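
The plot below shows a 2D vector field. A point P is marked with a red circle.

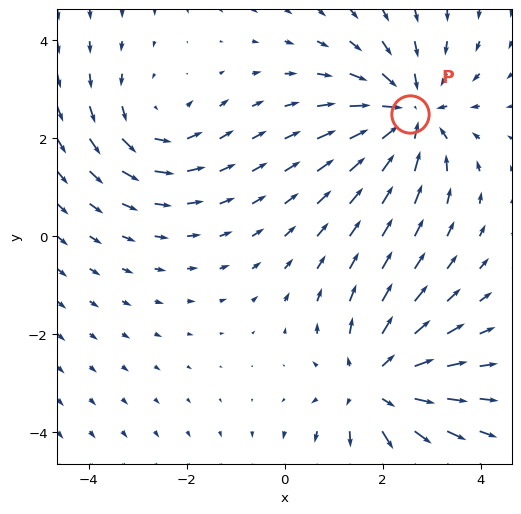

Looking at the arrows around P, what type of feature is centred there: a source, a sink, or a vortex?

At P (2.6, 2.5) the arrows converge inward. Divergence about -4, curl ≈0 — negative divergence with near-zero curl is a sink.

sink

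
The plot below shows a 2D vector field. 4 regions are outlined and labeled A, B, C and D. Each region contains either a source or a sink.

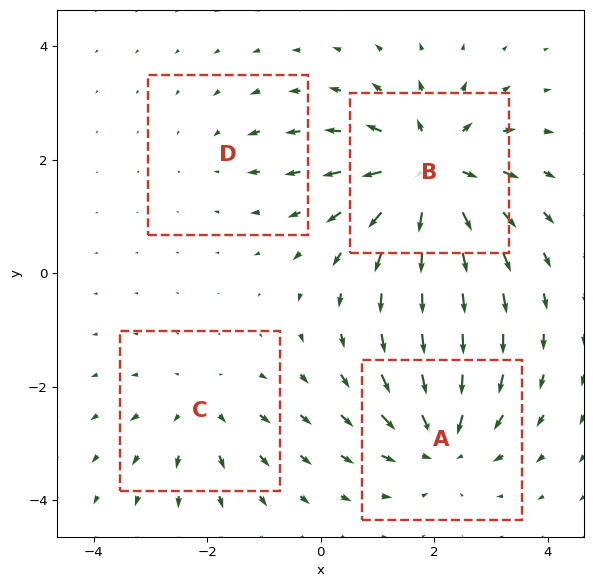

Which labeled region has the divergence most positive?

B

Divergence at each region's feature centre — A: about -5, B: about +7, C: about +3, D: about -2. Region B is most positive.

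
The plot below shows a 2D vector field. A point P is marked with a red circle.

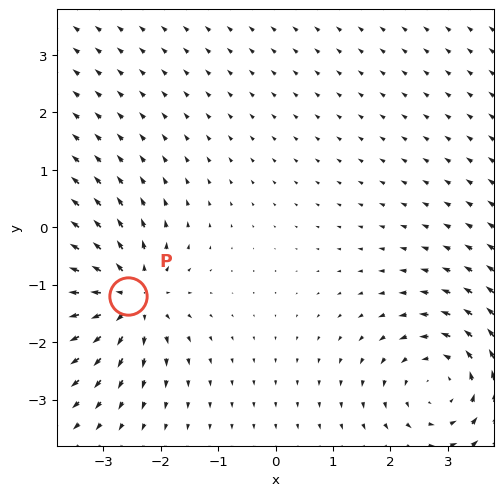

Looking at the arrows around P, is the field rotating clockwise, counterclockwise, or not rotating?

Near P at (-2.6, -1.2) the arrows show no circulation. The curl there is ≈0.

not rotating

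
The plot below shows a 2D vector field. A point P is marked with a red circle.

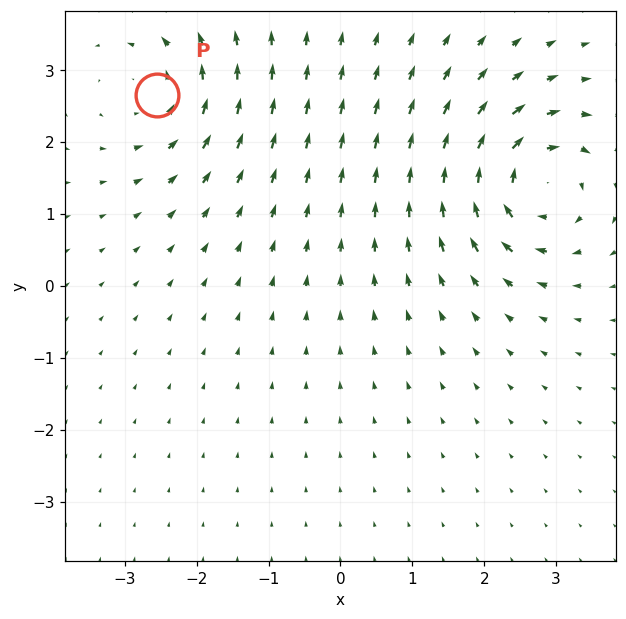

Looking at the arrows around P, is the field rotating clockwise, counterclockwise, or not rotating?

counterclockwise

Near P at (-2.6, 2.7) the arrows circulate counterclockwise. The curl (z-component) there is about +4; positive curl means counterclockwise rotation.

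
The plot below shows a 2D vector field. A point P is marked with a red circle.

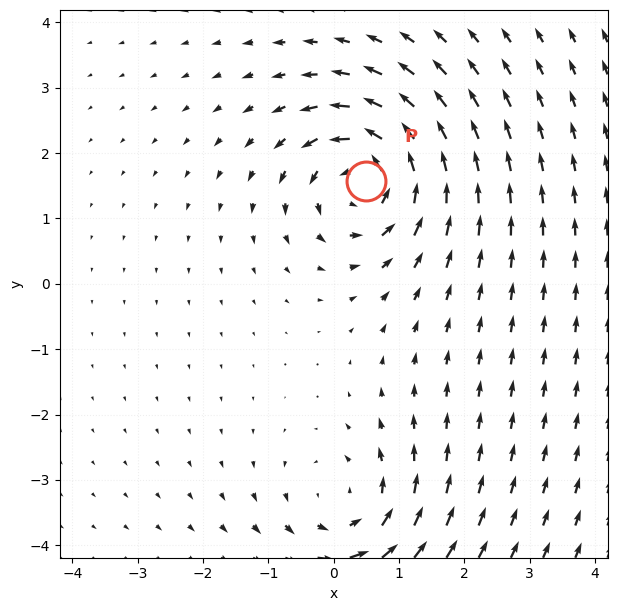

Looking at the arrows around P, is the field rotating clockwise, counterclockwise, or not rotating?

Near P at (0.5, 1.6) the arrows circulate counterclockwise. The curl (z-component) there is about +5; positive curl means counterclockwise rotation.

counterclockwise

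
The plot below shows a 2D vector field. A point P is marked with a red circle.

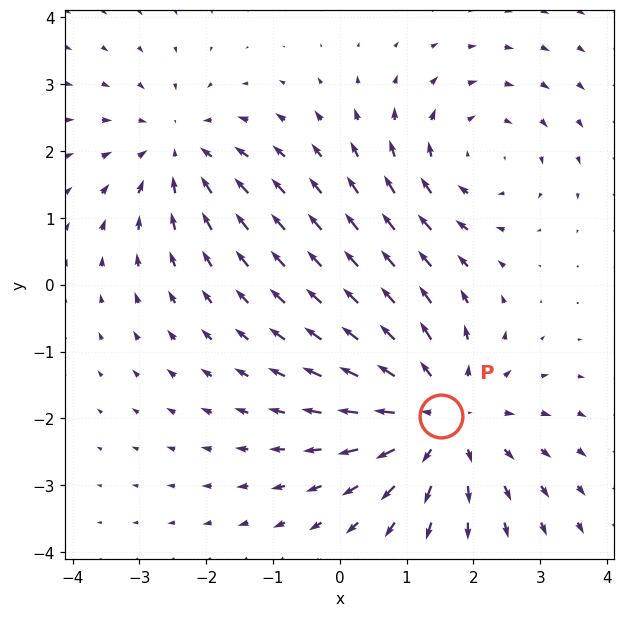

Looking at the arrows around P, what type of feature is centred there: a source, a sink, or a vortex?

At P (1.5, -2.0) the arrows spread outward. Divergence about +4, curl ≈0 — positive divergence with near-zero curl is a source.

source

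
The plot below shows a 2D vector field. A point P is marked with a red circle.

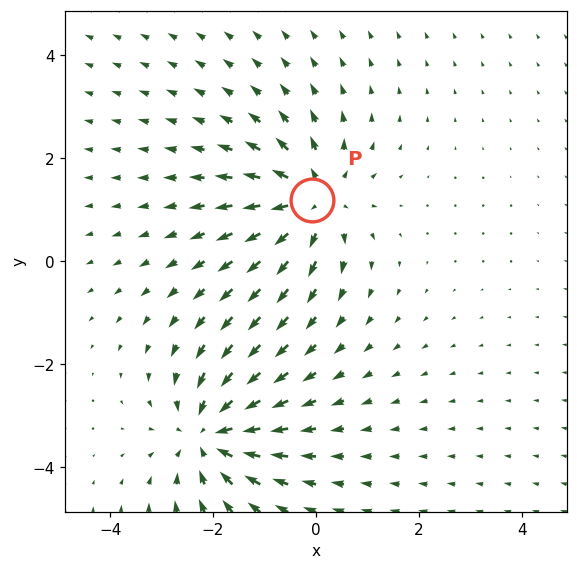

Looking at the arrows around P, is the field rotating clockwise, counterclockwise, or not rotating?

Near P at (-0.1, 1.2) the arrows show no circulation. The curl there is ≈0.

not rotating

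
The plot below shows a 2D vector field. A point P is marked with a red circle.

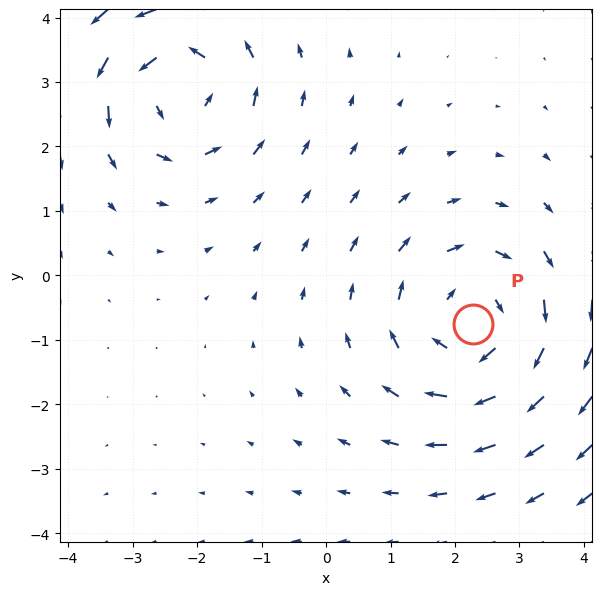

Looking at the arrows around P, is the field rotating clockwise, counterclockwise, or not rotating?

Near P at (2.3, -0.7) the arrows circulate clockwise. The curl (z-component) there is about -4; negative curl means clockwise rotation.

clockwise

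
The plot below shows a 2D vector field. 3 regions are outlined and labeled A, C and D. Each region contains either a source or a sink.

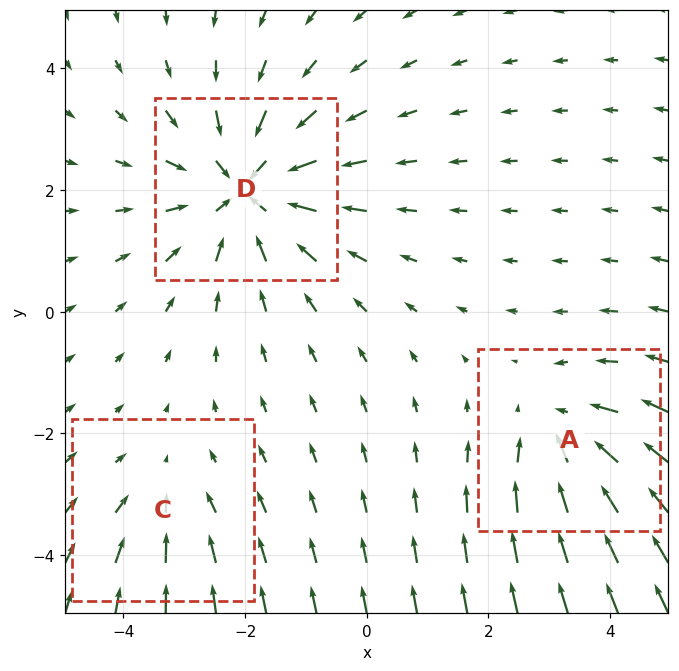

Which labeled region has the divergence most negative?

Divergence at each region's feature centre — A: about -3, C: about -2, D: about -4. Region D is most negative.

D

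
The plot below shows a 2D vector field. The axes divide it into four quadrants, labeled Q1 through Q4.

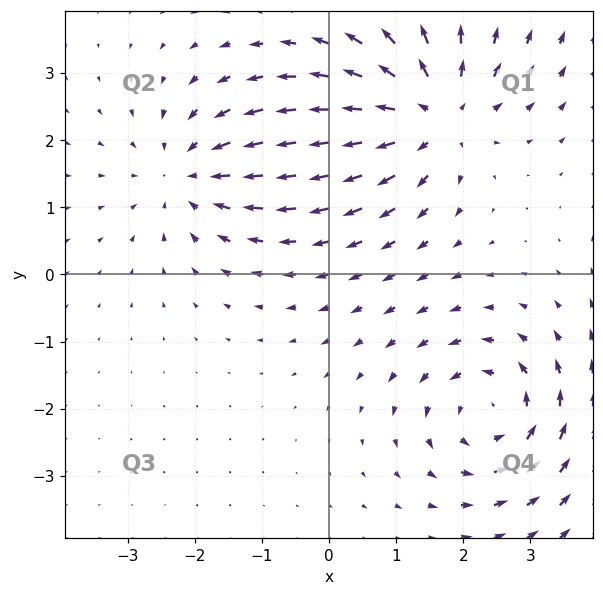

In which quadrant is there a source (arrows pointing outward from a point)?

Q1

The source sits at approximately (1.5, 2.4), which lies in quadrant Q1. The divergence there is about +5, positive as expected for a source.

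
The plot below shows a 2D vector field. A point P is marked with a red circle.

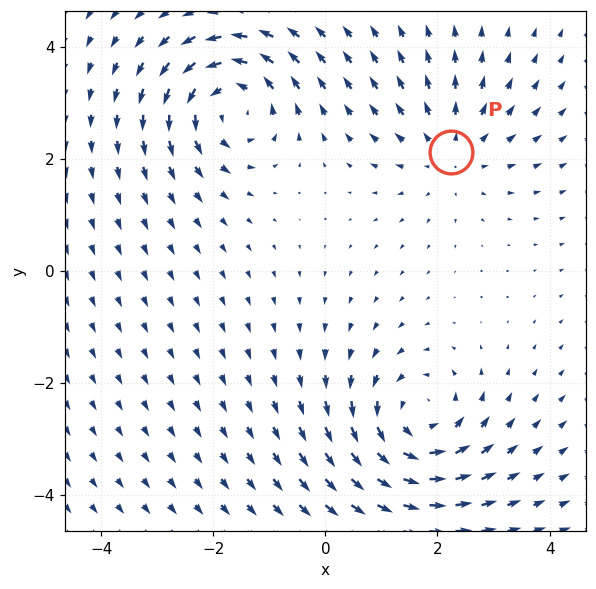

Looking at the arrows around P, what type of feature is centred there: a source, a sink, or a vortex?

At P (2.2, 2.1) the arrows spread outward. Divergence about +3, curl ≈0 — positive divergence with near-zero curl is a source.

source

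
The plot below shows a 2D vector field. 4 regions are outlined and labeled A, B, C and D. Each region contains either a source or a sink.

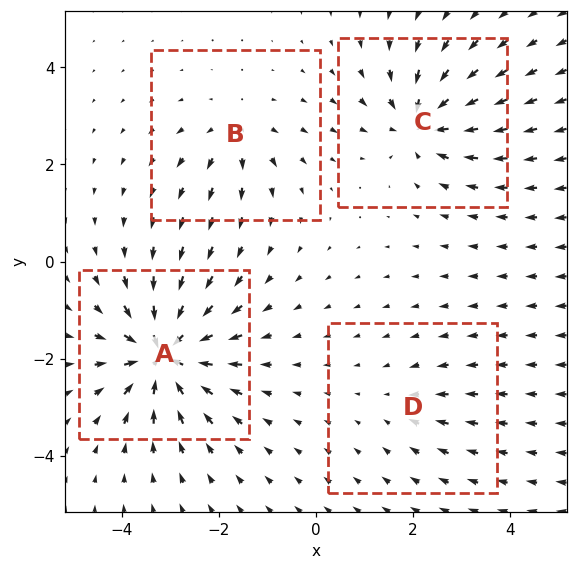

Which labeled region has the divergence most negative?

Divergence at each region's feature centre — A: about -9, B: about +4, C: about -6, D: about -2. Region A is most negative.

A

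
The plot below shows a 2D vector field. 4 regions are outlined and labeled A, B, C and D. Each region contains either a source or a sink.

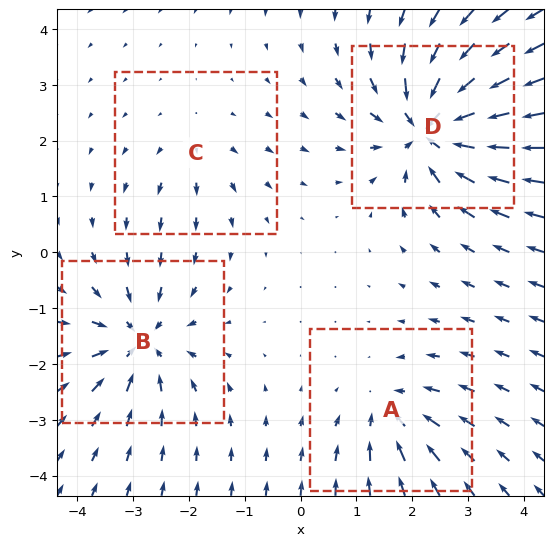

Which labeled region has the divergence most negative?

Divergence at each region's feature centre — A: about -4, B: about -6, C: about +2, D: about -8. Region D is most negative.

D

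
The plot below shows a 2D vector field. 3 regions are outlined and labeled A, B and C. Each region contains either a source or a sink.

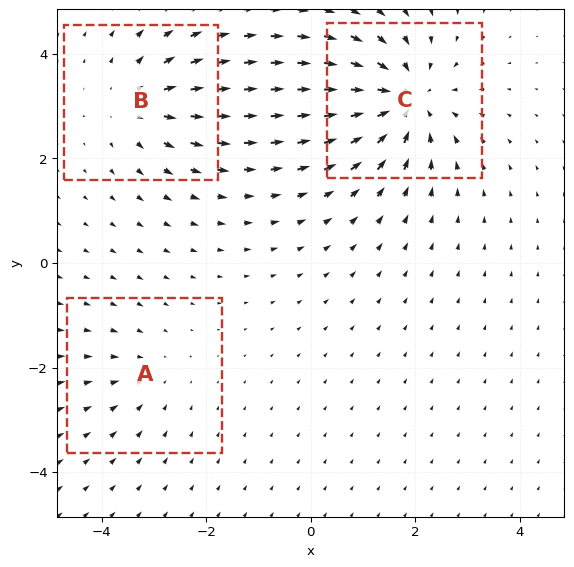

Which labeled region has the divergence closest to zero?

Divergence at each region's feature centre — A: about -2, B: about +3, C: about -5. Region A is closest to zero.

A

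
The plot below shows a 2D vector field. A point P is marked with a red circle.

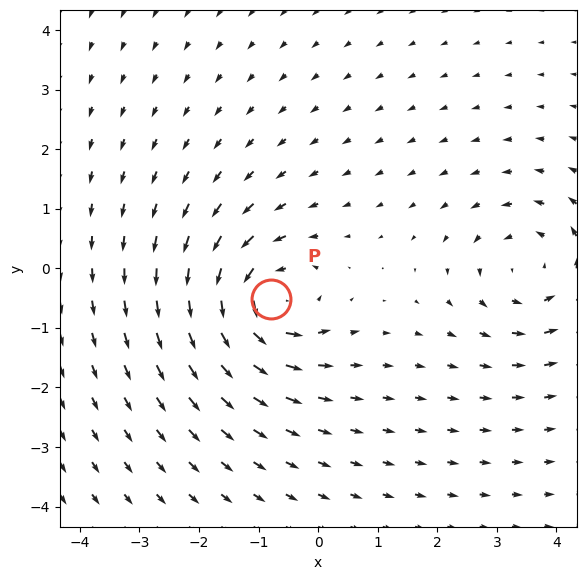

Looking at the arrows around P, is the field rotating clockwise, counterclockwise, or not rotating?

counterclockwise

Near P at (-0.8, -0.5) the arrows circulate counterclockwise. The curl (z-component) there is about +6; positive curl means counterclockwise rotation.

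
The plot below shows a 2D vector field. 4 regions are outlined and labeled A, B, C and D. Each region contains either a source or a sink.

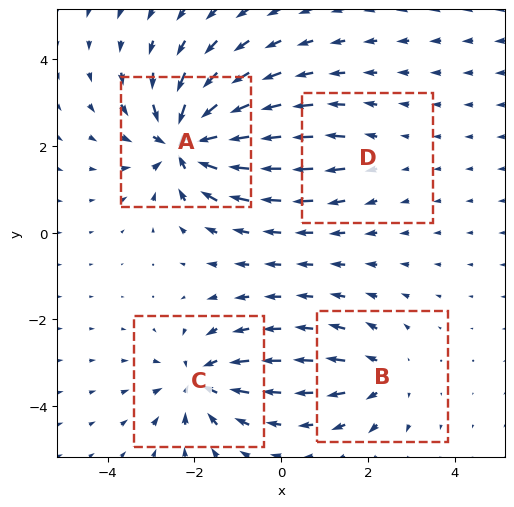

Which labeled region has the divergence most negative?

Divergence at each region's feature centre — A: about -8, B: about +4, C: about -6, D: about +2. Region A is most negative.

A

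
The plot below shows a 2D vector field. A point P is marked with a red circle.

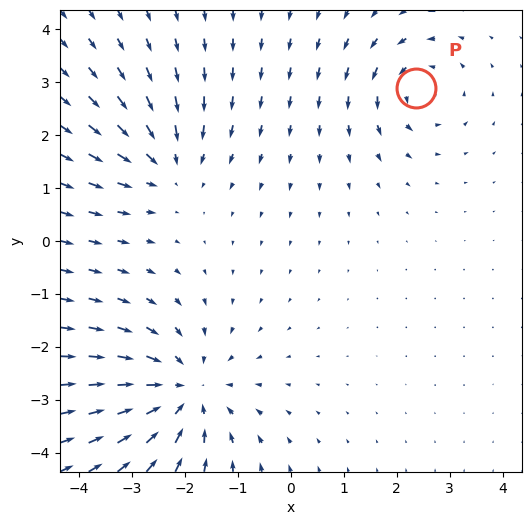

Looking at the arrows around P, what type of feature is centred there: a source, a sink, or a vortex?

vortex

At P (2.4, 2.9) the arrows circulate counterclockwise. Divergence ≈0, curl about +4 — near-zero divergence with nonzero curl is a vortex.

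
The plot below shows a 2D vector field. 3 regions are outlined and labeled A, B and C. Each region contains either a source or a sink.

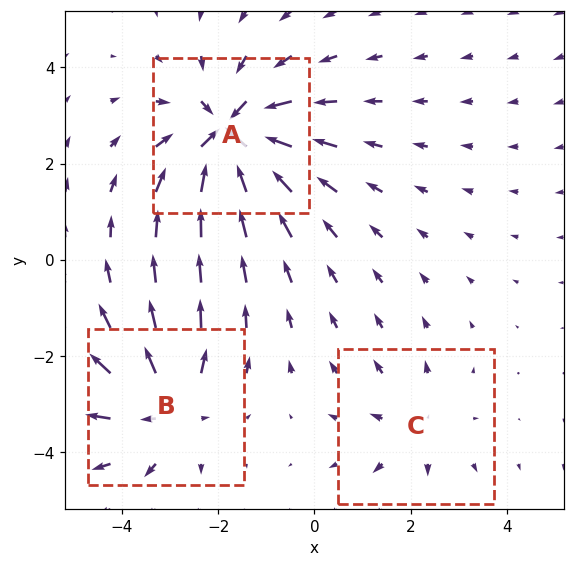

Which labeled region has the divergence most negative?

A

Divergence at each region's feature centre — A: about -5, B: about +3, C: about +2. Region A is most negative.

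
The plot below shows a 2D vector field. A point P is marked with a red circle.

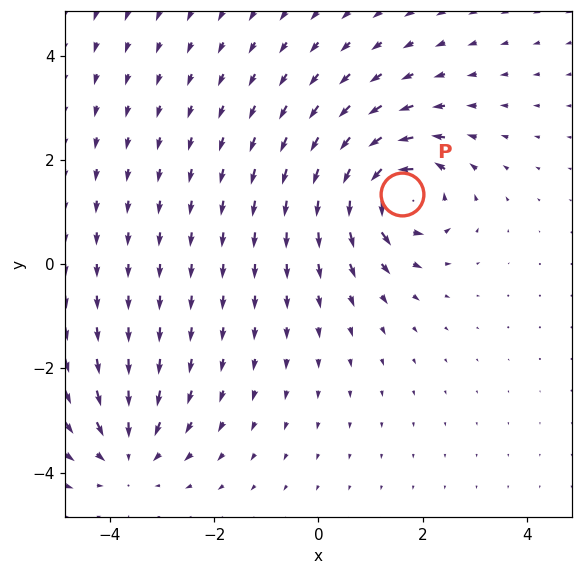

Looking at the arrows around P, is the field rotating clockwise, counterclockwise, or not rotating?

counterclockwise

Near P at (1.6, 1.4) the arrows circulate counterclockwise. The curl (z-component) there is about +7; positive curl means counterclockwise rotation.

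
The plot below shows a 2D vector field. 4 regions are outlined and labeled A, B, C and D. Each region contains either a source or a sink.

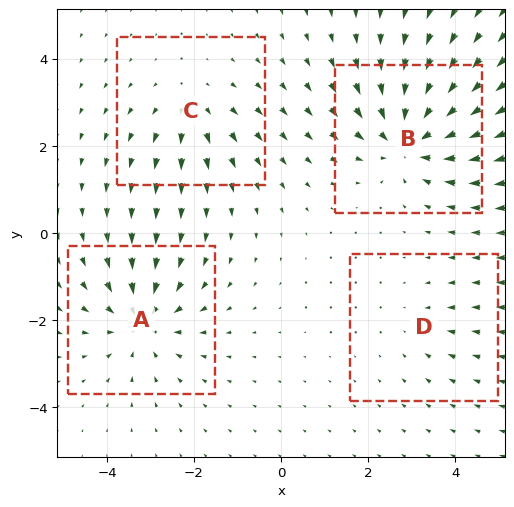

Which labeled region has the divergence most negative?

B

Divergence at each region's feature centre — A: about -5, B: about -6, C: about +3, D: about -2. Region B is most negative.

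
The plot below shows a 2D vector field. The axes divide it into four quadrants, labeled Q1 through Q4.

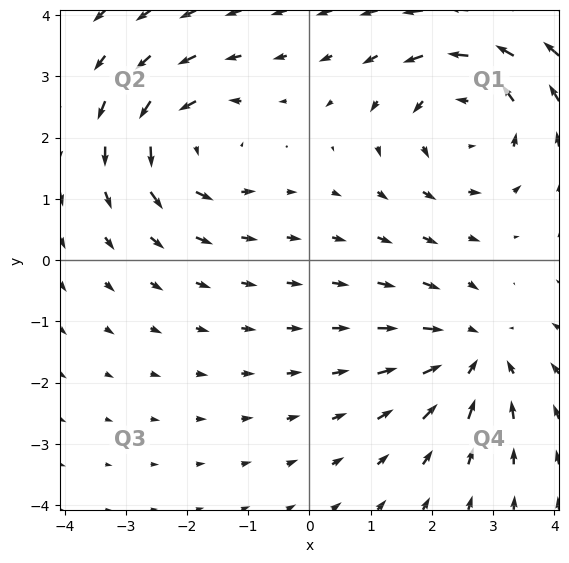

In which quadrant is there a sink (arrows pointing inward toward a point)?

Q4

The sink sits at approximately (2.7, -1.5), which lies in quadrant Q4. The divergence there is about -3, negative as expected for a sink.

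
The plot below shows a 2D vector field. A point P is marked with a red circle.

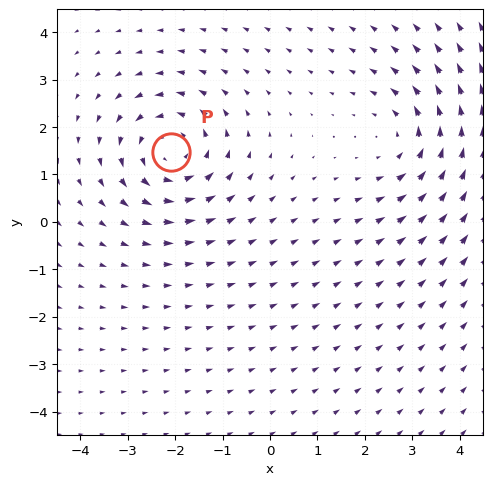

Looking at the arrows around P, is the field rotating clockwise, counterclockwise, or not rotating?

Near P at (-2.1, 1.5) the arrows circulate counterclockwise. The curl (z-component) there is about +5; positive curl means counterclockwise rotation.

counterclockwise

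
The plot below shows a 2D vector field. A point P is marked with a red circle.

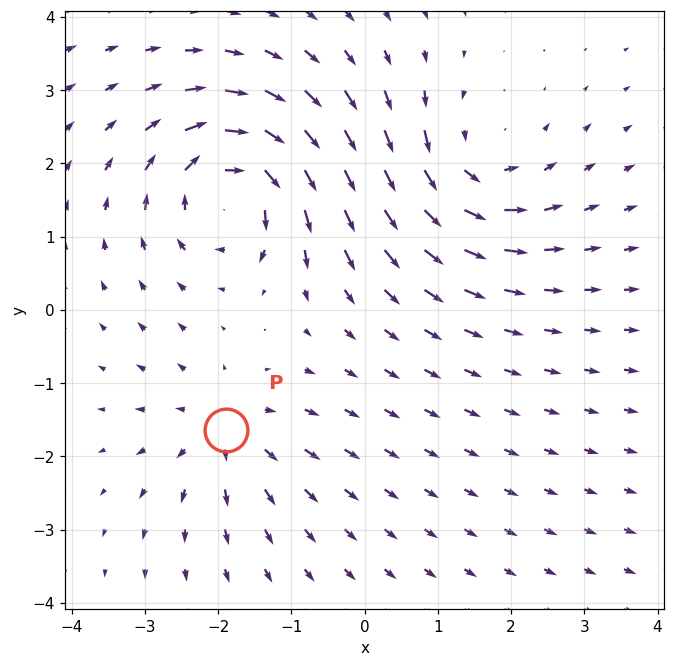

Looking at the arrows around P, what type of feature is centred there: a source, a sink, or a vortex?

source

At P (-1.9, -1.6) the arrows spread outward. Divergence about +3, curl ≈0 — positive divergence with near-zero curl is a source.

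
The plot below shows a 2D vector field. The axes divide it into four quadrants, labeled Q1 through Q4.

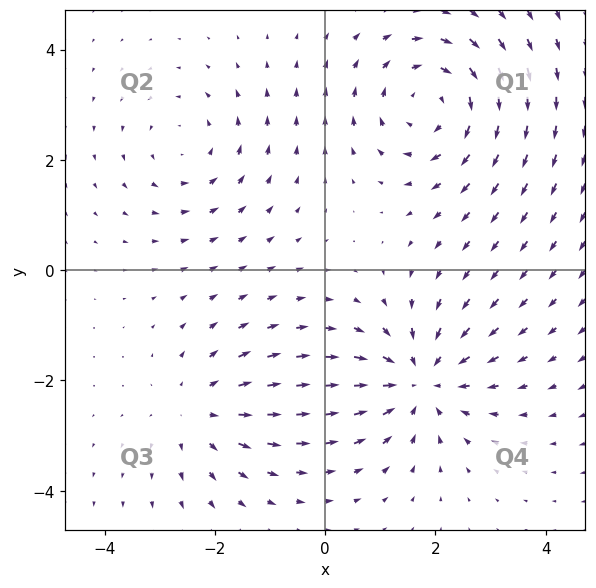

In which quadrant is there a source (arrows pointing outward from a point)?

Q3

The source sits at approximately (-2.3, -2.6), which lies in quadrant Q3. The divergence there is about +3, positive as expected for a source.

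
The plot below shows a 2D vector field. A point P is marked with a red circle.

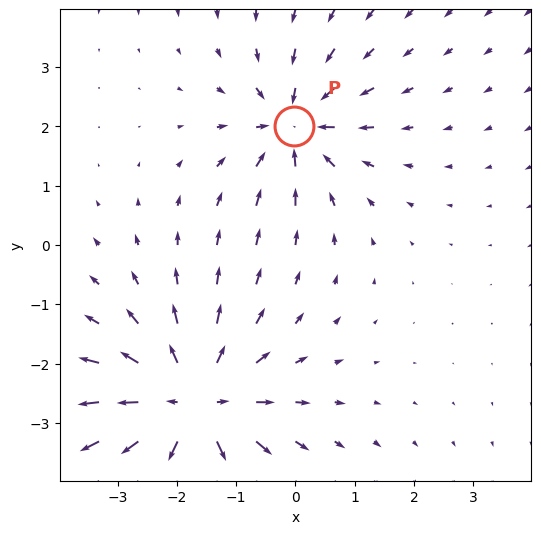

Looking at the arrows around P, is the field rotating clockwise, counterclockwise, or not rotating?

Near P at (-0.0, 2.0) the arrows show no circulation. The curl there is ≈0.

not rotating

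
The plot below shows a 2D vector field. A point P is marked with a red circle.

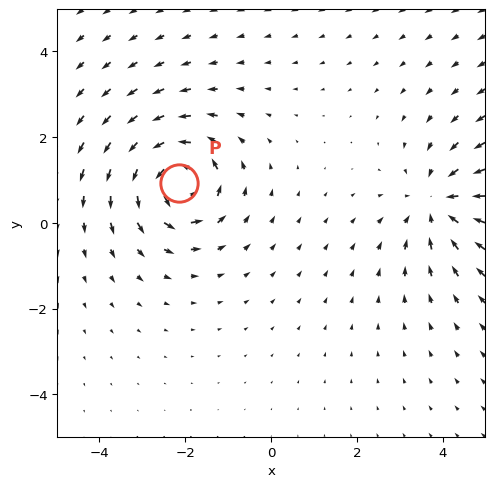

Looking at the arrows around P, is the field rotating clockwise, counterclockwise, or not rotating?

Near P at (-2.2, 0.9) the arrows circulate counterclockwise. The curl (z-component) there is about +5; positive curl means counterclockwise rotation.

counterclockwise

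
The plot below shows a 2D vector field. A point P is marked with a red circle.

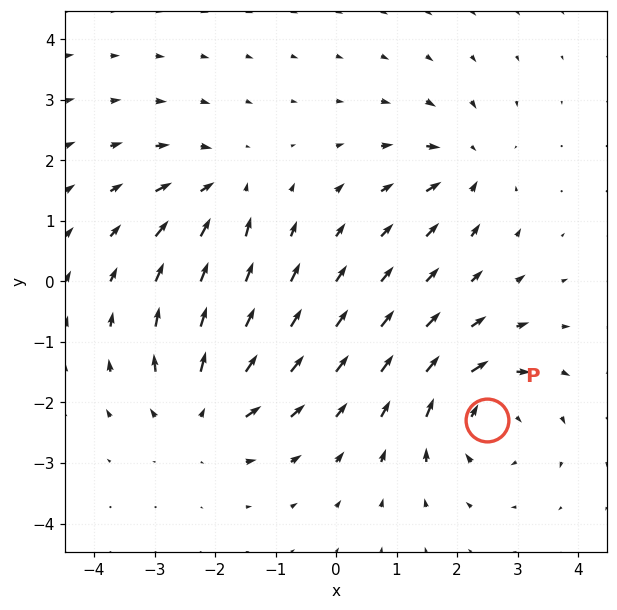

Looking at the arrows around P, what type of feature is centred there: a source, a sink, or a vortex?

At P (2.5, -2.3) the arrows circulate clockwise. Divergence ≈0, curl about -6 — near-zero divergence with nonzero curl is a vortex.

vortex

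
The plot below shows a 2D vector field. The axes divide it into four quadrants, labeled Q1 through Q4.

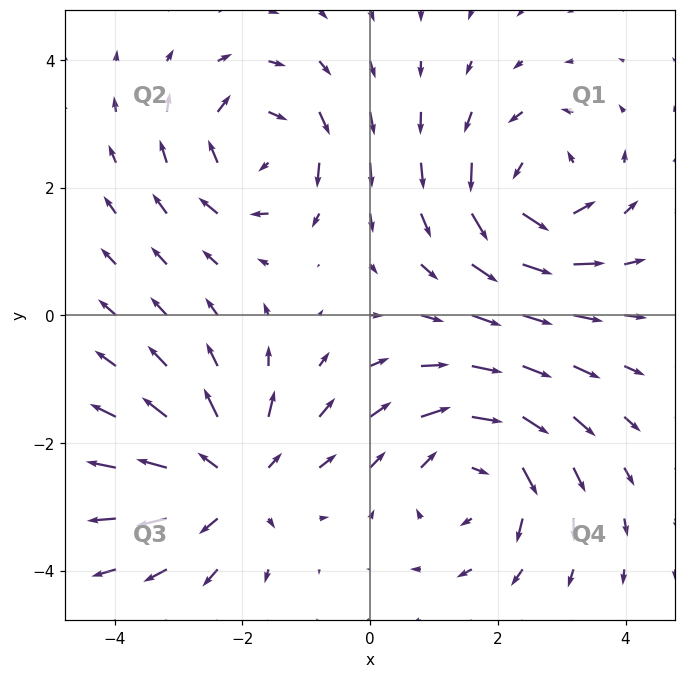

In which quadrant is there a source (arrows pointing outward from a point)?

Q3

The source sits at approximately (-2.2, -2.6), which lies in quadrant Q3. The divergence there is about +5, positive as expected for a source.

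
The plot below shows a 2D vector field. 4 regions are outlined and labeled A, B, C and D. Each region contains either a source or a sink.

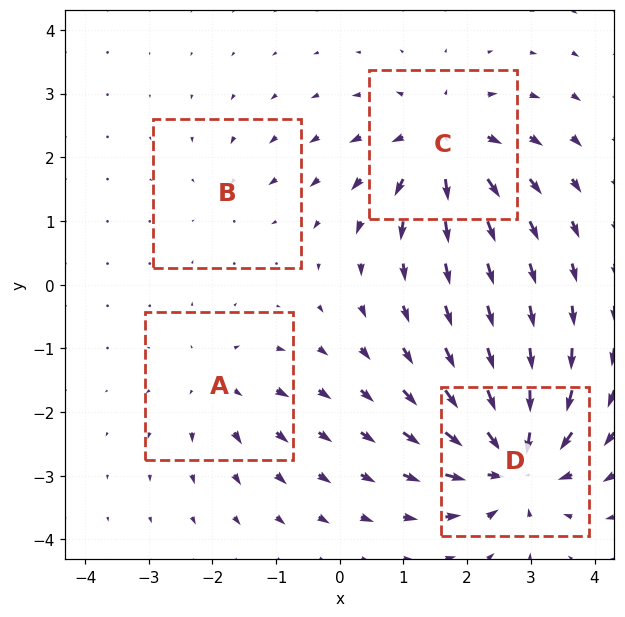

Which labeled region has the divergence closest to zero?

Divergence at each region's feature centre — A: about +4, B: about -2, C: about +7, D: about -8. Region B is closest to zero.

B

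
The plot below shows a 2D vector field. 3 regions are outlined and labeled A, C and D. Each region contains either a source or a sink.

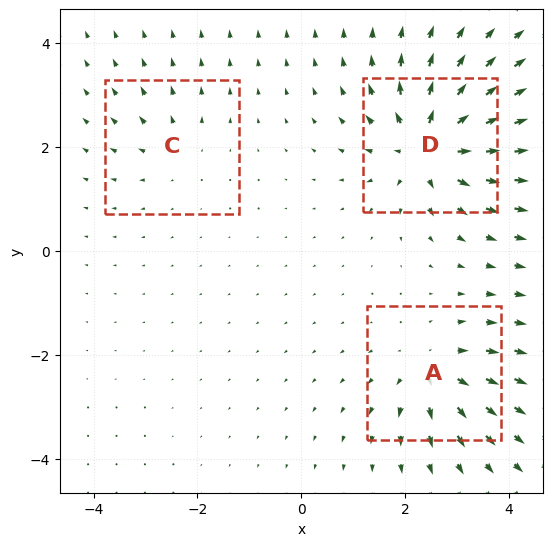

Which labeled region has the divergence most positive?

Divergence at each region's feature centre — A: about +4, C: about +2, D: about +6. Region D is most positive.

D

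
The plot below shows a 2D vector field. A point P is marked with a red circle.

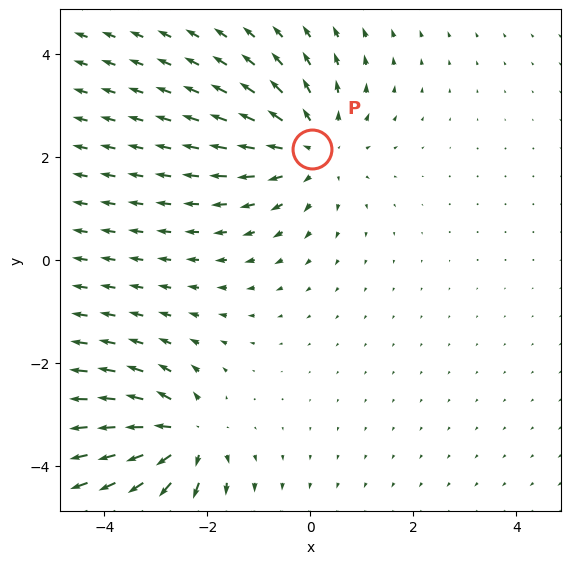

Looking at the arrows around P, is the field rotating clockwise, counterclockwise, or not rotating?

Near P at (0.0, 2.2) the arrows show no circulation. The curl there is ≈0.

not rotating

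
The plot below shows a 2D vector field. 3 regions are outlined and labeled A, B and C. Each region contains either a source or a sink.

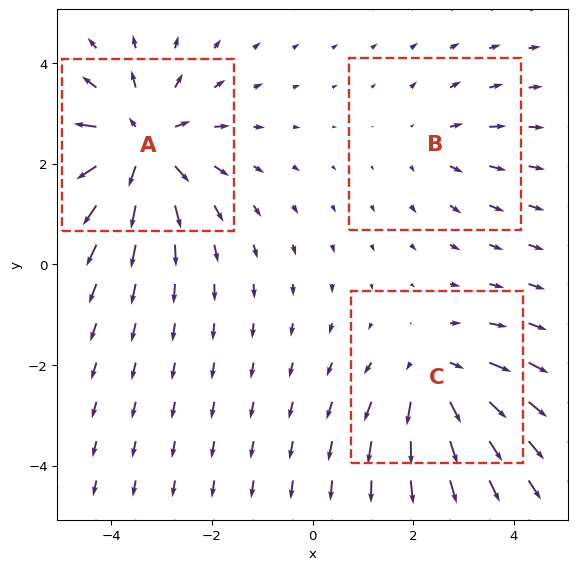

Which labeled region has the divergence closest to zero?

B

Divergence at each region's feature centre — A: about +5, B: about +2, C: about +3. Region B is closest to zero.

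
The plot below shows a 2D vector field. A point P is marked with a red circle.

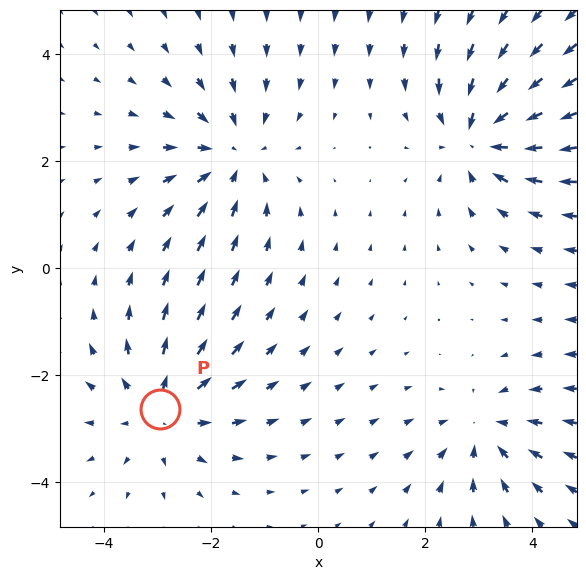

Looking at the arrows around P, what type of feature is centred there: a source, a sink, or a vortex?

source

At P (-2.9, -2.6) the arrows spread outward. Divergence about +4, curl ≈0 — positive divergence with near-zero curl is a source.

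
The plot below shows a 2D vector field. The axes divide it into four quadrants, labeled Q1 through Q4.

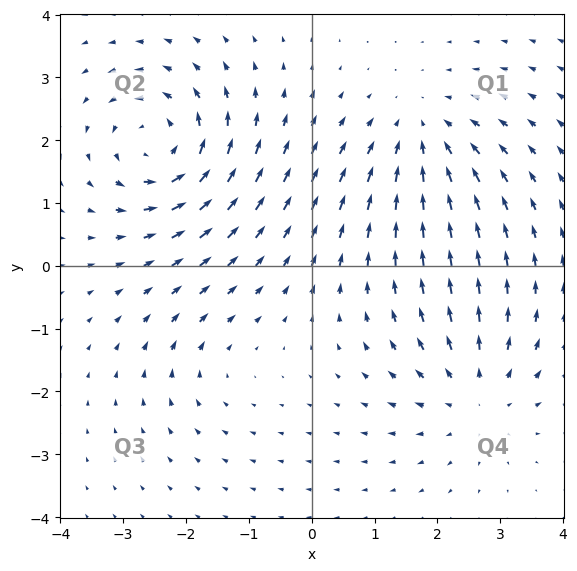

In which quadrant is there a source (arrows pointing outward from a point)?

Q4

The source sits at approximately (2.6, -2.0), which lies in quadrant Q4. The divergence there is about +4, positive as expected for a source.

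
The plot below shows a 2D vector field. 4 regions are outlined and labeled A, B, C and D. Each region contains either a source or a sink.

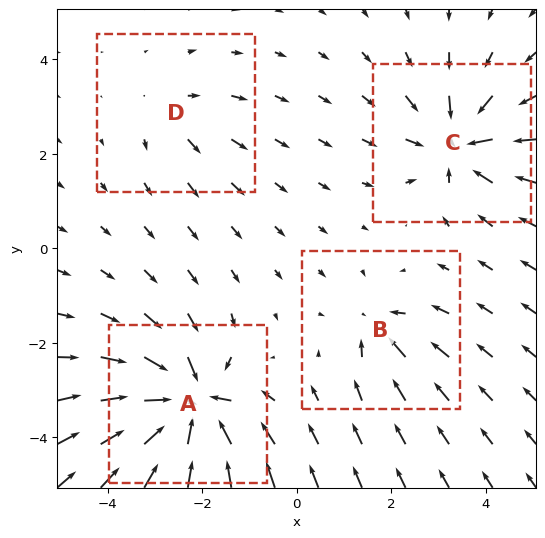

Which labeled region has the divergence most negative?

Divergence at each region's feature centre — A: about -9, B: about -4, C: about -6, D: about +3. Region A is most negative.

A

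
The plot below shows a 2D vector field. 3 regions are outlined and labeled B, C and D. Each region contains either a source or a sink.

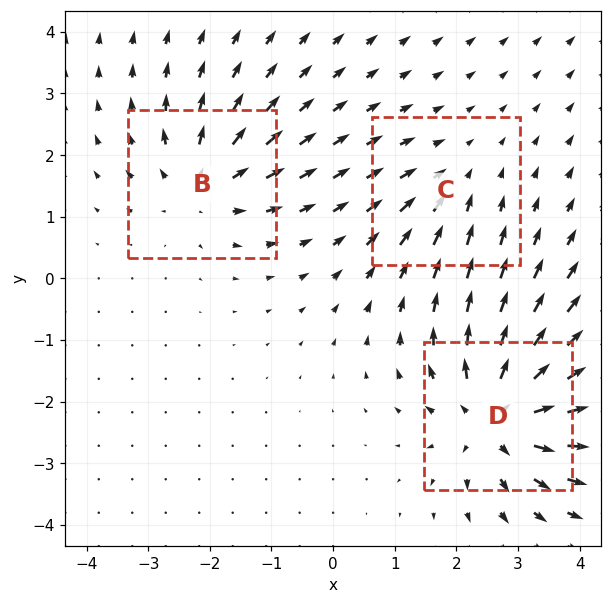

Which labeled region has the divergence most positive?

D

Divergence at each region's feature centre — B: about +4, C: about -2, D: about +5. Region D is most positive.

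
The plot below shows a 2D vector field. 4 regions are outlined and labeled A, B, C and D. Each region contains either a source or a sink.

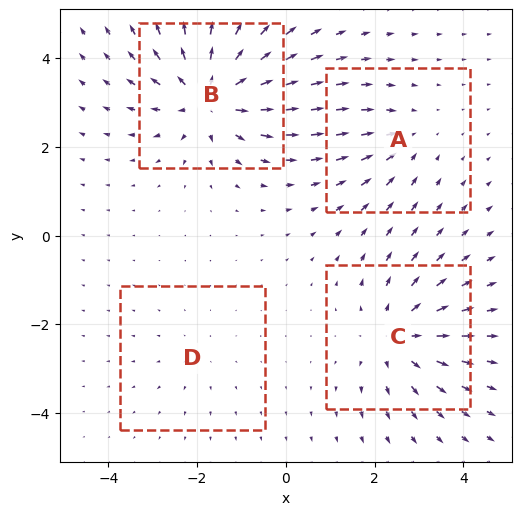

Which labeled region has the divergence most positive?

Divergence at each region's feature centre — A: about -3, B: about +7, C: about +5, D: about +2. Region B is most positive.

B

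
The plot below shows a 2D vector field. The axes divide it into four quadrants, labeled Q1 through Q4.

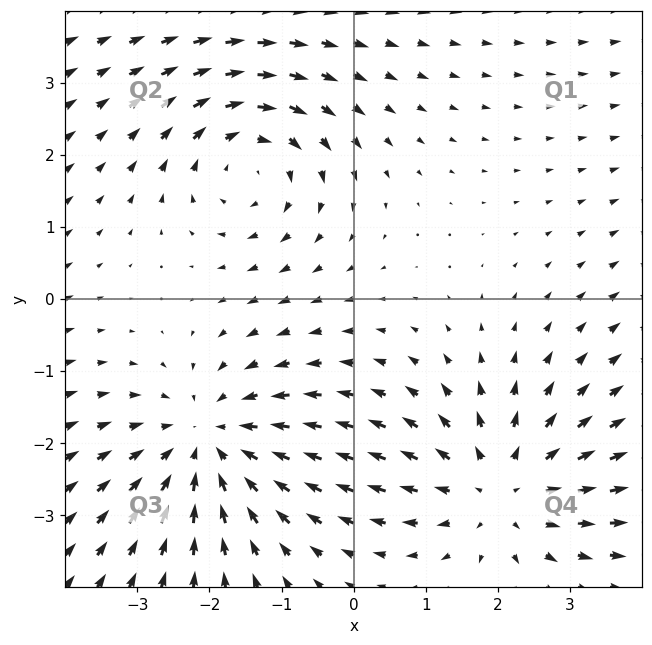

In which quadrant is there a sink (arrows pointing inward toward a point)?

Q3

The sink sits at approximately (-2.0, -2.0), which lies in quadrant Q3. The divergence there is about -3, negative as expected for a sink.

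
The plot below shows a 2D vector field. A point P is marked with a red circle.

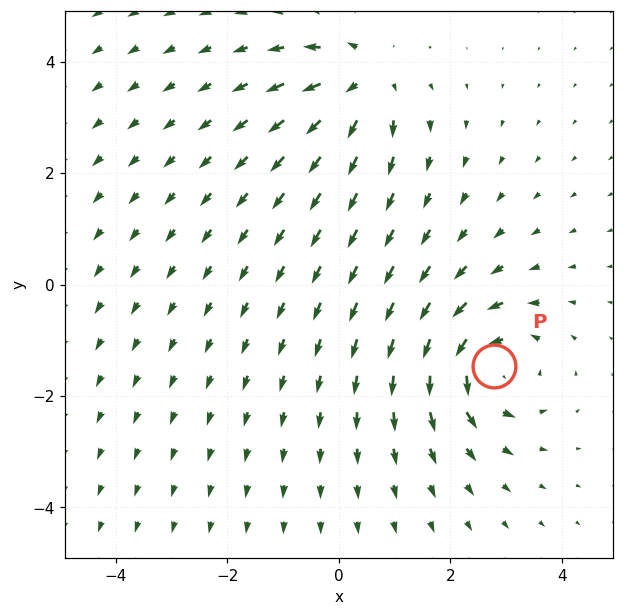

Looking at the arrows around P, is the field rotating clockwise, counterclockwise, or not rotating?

Near P at (2.8, -1.5) the arrows circulate counterclockwise. The curl (z-component) there is about +5; positive curl means counterclockwise rotation.

counterclockwise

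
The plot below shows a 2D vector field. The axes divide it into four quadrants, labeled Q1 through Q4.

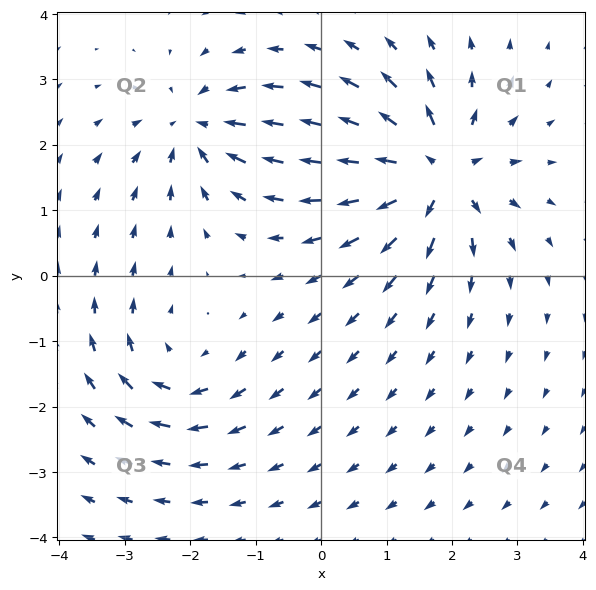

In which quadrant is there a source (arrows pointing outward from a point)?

The source sits at approximately (1.8, 1.6), which lies in quadrant Q1. The divergence there is about +6, positive as expected for a source.

Q1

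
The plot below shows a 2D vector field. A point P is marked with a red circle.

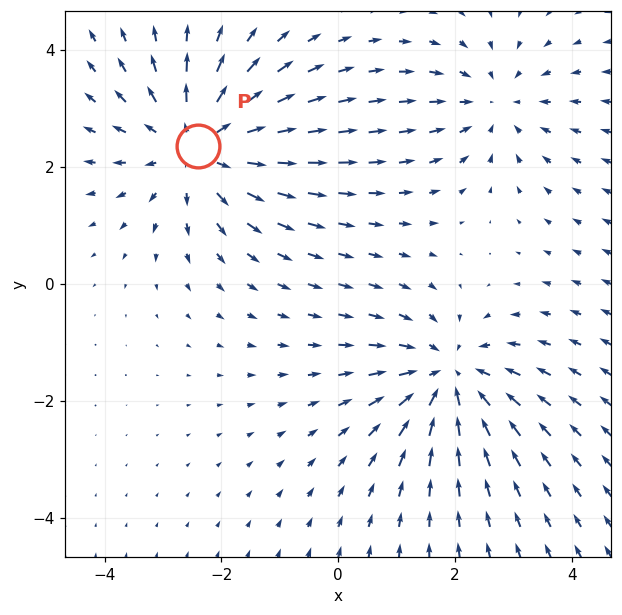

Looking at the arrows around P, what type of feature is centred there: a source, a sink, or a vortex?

At P (-2.4, 2.4) the arrows spread outward. Divergence about +3, curl ≈0 — positive divergence with near-zero curl is a source.

source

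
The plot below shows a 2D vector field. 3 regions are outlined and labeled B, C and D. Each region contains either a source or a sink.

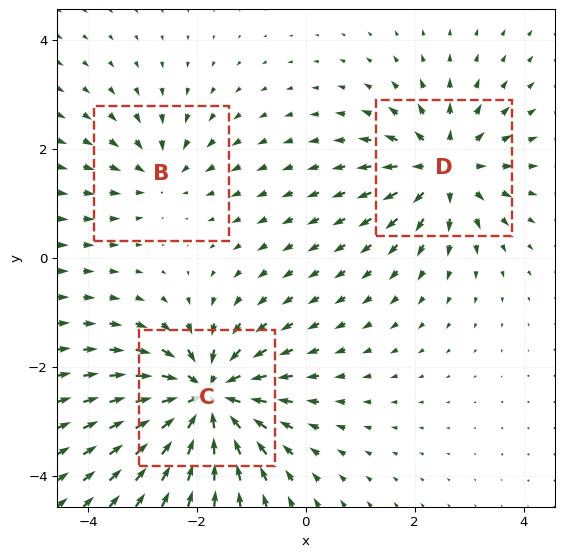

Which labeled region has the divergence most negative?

C

Divergence at each region's feature centre — B: about -3, C: about -6, D: about +4. Region C is most negative.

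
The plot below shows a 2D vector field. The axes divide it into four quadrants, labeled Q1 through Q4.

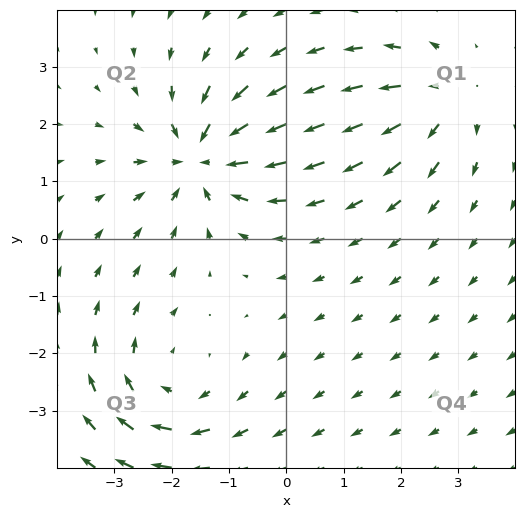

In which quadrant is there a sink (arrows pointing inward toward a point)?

The sink sits at approximately (-1.5, 1.4), which lies in quadrant Q2. The divergence there is about -5, negative as expected for a sink.

Q2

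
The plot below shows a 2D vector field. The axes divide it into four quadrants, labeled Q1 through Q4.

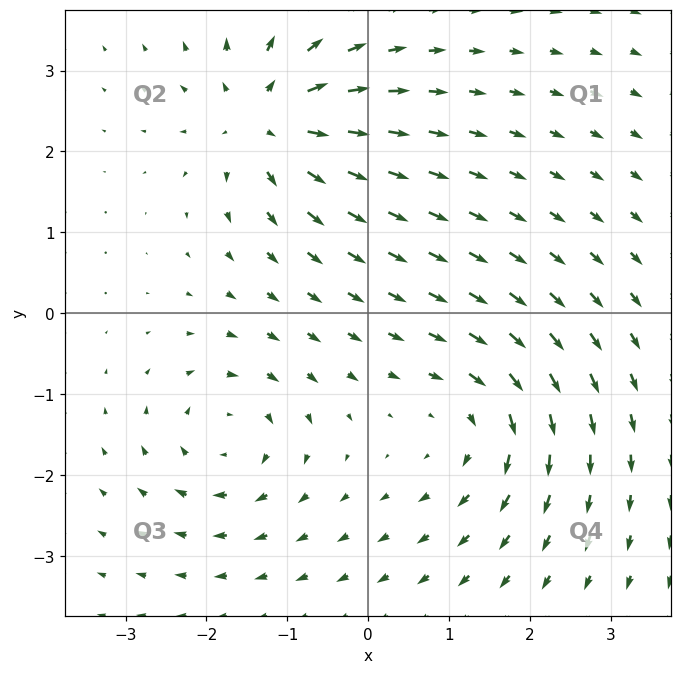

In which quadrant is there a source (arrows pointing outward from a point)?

The source sits at approximately (-1.2, 2.4), which lies in quadrant Q2. The divergence there is about +7, positive as expected for a source.

Q2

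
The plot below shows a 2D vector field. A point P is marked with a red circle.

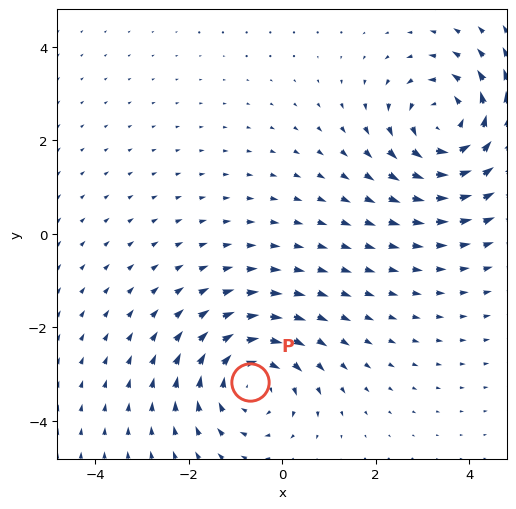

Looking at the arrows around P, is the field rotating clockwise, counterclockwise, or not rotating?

Near P at (-0.7, -3.2) the arrows circulate clockwise. The curl (z-component) there is about -4; negative curl means clockwise rotation.

clockwise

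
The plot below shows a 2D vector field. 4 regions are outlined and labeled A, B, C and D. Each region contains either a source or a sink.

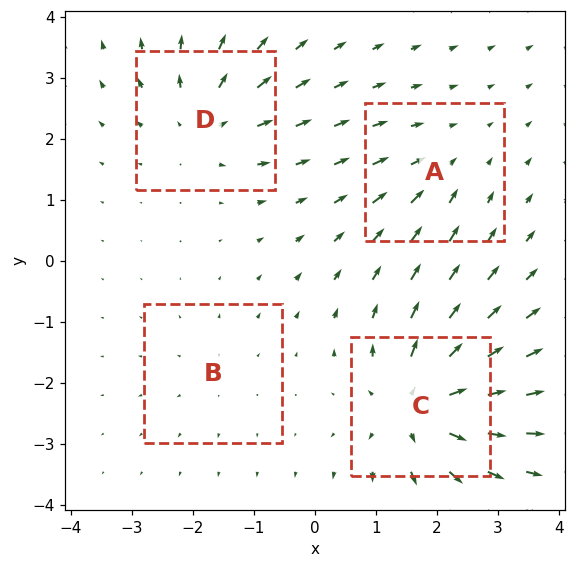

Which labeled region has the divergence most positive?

Divergence at each region's feature centre — A: about -3, B: about +2, C: about +8, D: about +5. Region C is most positive.

C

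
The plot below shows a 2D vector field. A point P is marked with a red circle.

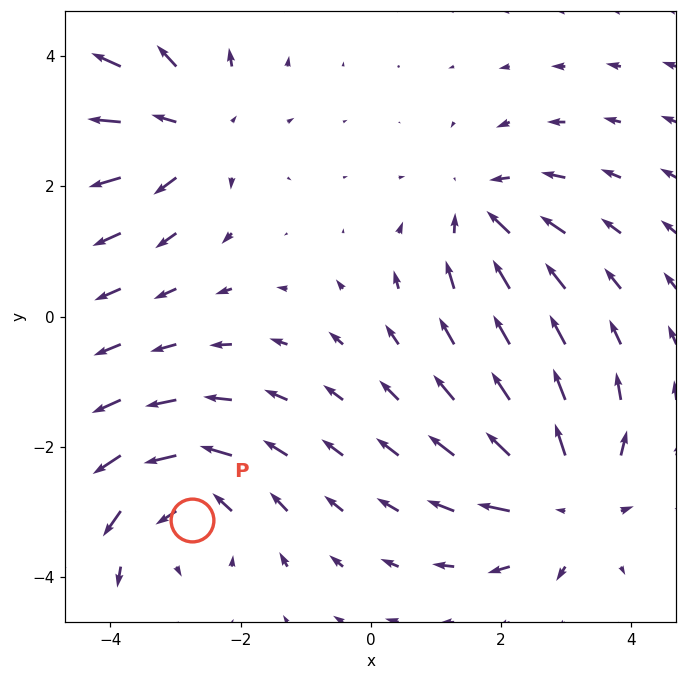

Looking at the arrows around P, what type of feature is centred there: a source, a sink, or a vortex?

vortex

At P (-2.8, -3.1) the arrows circulate counterclockwise. Divergence ≈0, curl about +4 — near-zero divergence with nonzero curl is a vortex.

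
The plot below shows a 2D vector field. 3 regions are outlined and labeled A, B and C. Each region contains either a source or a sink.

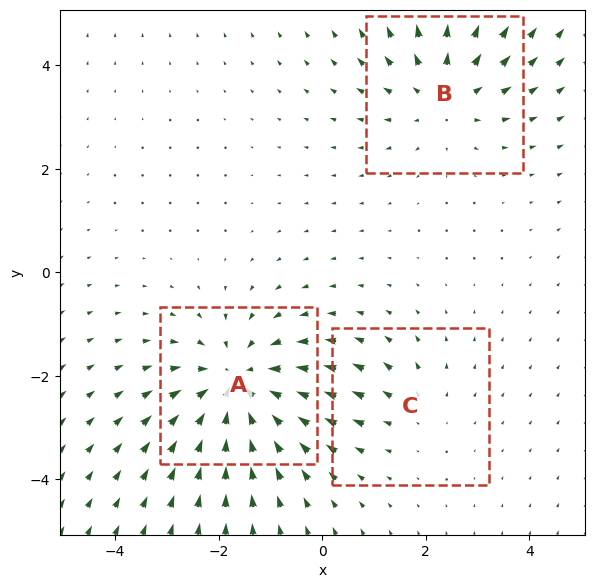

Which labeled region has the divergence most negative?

A

Divergence at each region's feature centre — A: about -4, B: about +3, C: about +2. Region A is most negative.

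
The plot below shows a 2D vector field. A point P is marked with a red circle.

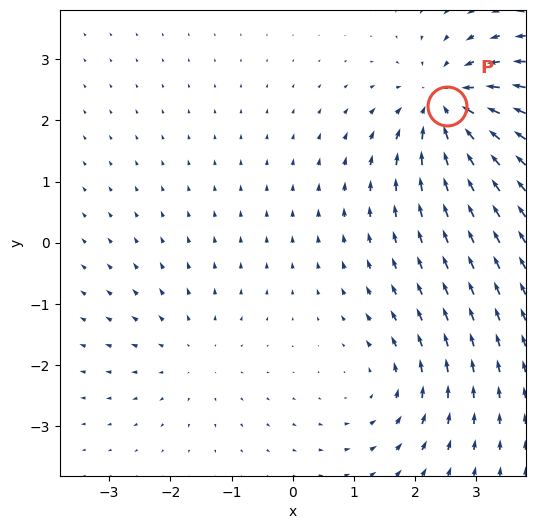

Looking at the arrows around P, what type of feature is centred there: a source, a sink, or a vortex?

At P (2.5, 2.2) the arrows converge inward. Divergence about -6, curl ≈0 — negative divergence with near-zero curl is a sink.

sink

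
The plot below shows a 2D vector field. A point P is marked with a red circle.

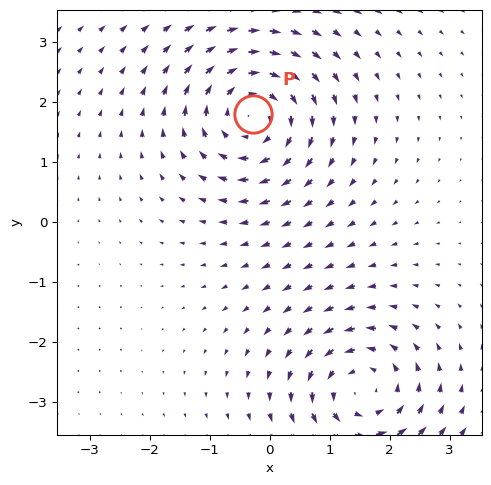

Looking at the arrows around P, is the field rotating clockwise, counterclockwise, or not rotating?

clockwise

Near P at (-0.3, 1.8) the arrows circulate clockwise. The curl (z-component) there is about -4; negative curl means clockwise rotation.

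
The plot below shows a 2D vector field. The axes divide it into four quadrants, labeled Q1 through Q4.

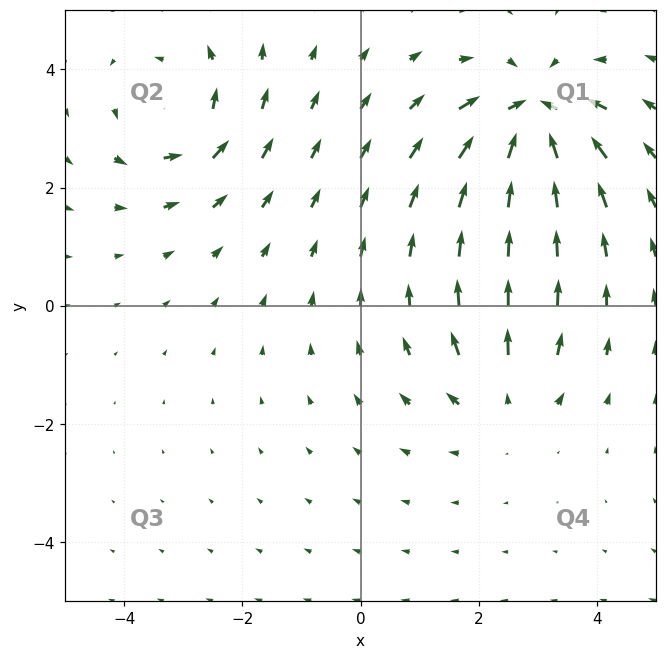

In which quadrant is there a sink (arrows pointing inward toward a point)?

Q1

The sink sits at approximately (2.9, 3.2), which lies in quadrant Q1. The divergence there is about -6, negative as expected for a sink.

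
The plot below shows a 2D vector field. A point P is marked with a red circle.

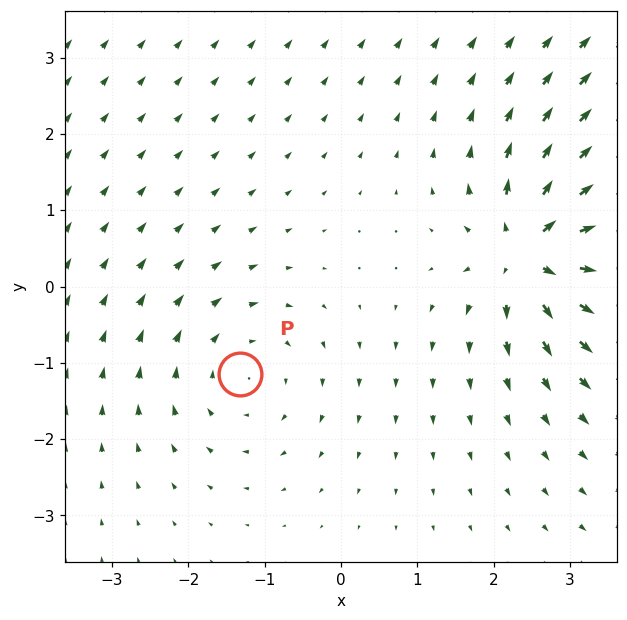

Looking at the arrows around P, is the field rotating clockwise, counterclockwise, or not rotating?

Near P at (-1.3, -1.1) the arrows circulate clockwise. The curl (z-component) there is about -3; negative curl means clockwise rotation.

clockwise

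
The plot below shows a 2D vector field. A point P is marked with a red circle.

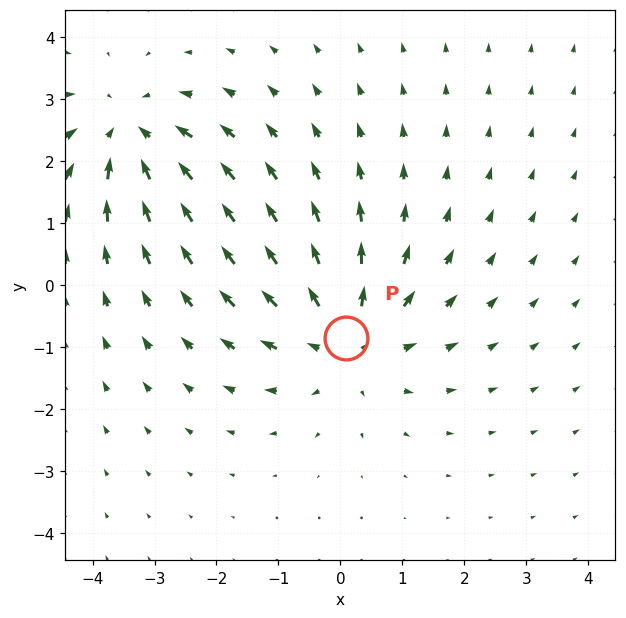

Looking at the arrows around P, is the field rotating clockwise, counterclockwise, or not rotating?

not rotating

Near P at (0.1, -0.9) the arrows show no circulation. The curl there is ≈0.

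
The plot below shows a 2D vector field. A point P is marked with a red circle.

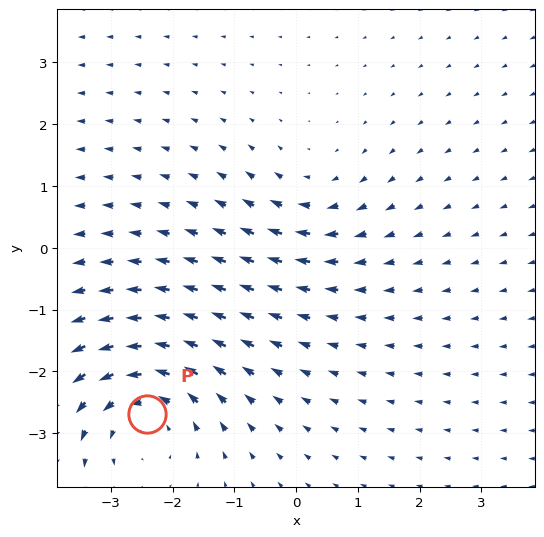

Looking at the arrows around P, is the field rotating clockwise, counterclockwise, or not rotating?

counterclockwise

Near P at (-2.4, -2.7) the arrows circulate counterclockwise. The curl (z-component) there is about +5; positive curl means counterclockwise rotation.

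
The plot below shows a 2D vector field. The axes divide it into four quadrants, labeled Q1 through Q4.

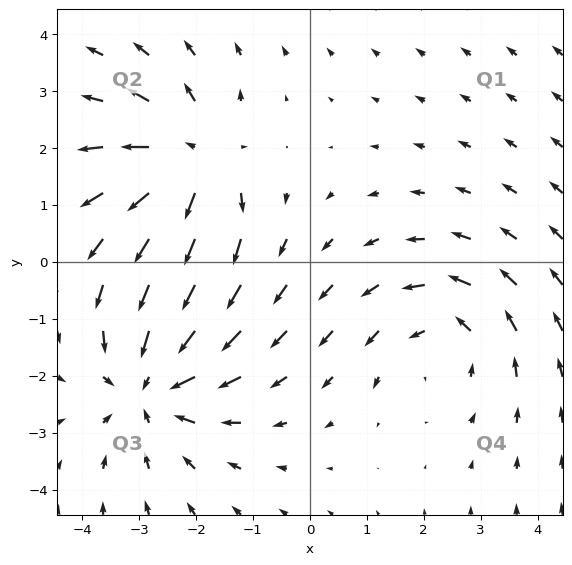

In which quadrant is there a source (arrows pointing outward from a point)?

Q2

The source sits at approximately (-2.1, 1.8), which lies in quadrant Q2. The divergence there is about +4, positive as expected for a source.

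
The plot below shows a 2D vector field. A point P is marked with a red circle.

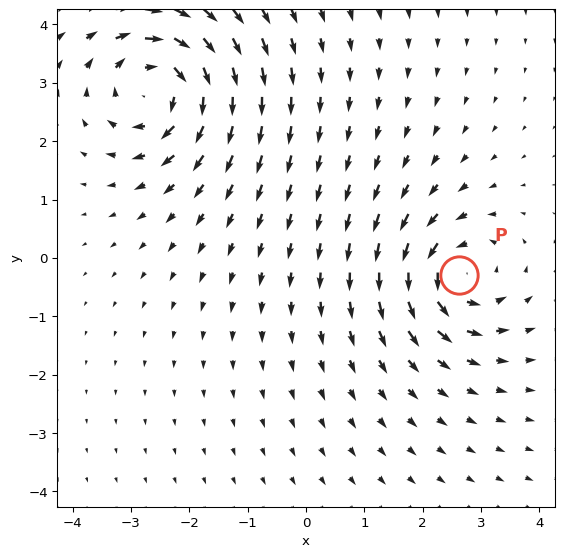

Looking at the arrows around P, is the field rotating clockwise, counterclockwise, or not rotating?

counterclockwise

Near P at (2.6, -0.3) the arrows circulate counterclockwise. The curl (z-component) there is about +4; positive curl means counterclockwise rotation.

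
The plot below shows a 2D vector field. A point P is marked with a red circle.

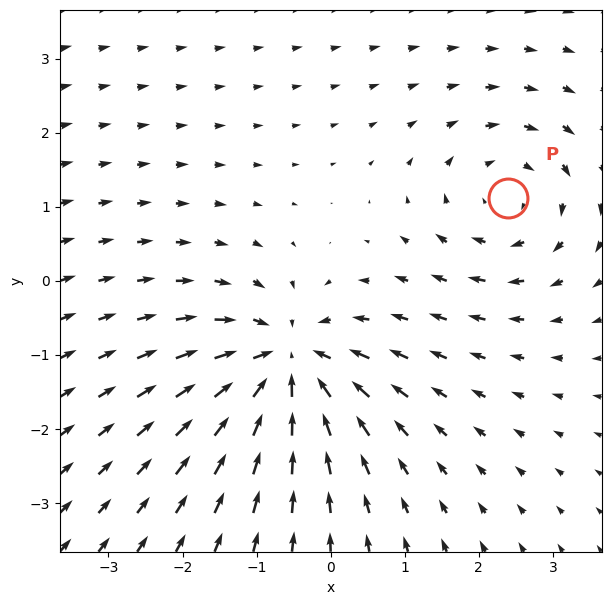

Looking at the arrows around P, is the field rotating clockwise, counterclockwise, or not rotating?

clockwise

Near P at (2.4, 1.1) the arrows circulate clockwise. The curl (z-component) there is about -3; negative curl means clockwise rotation.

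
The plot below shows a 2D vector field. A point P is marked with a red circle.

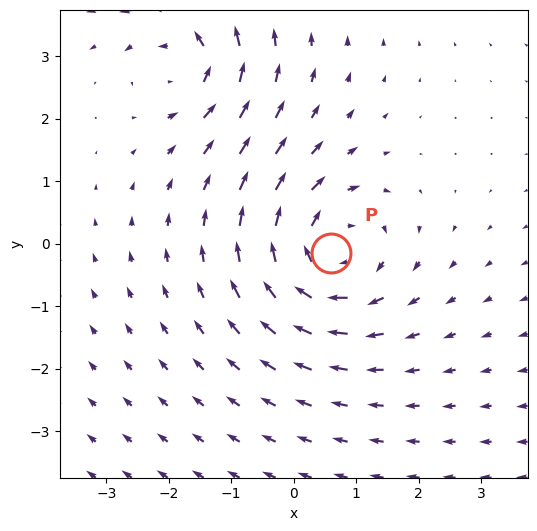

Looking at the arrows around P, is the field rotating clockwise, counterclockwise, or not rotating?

Near P at (0.6, -0.2) the arrows circulate clockwise. The curl (z-component) there is about -4; negative curl means clockwise rotation.

clockwise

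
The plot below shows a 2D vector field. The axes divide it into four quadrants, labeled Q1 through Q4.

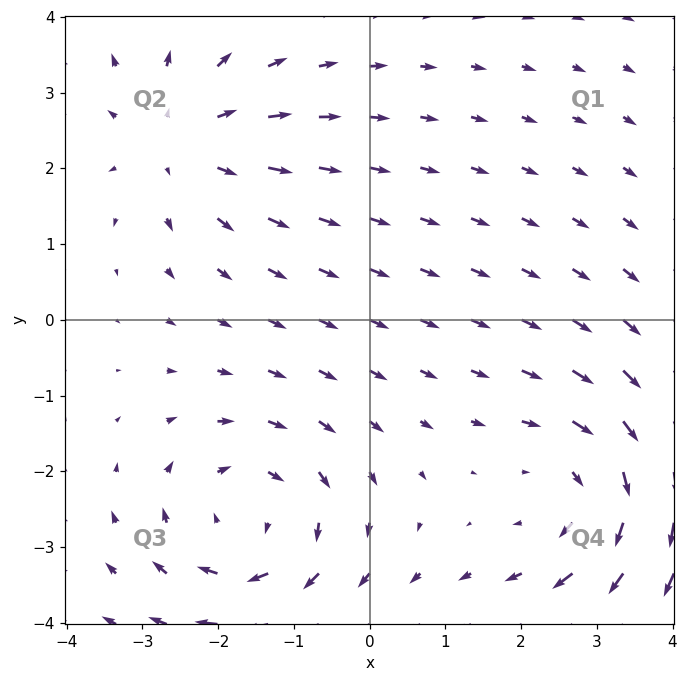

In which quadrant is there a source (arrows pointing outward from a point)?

Q2

The source sits at approximately (-2.5, 2.4), which lies in quadrant Q2. The divergence there is about +2, positive as expected for a source.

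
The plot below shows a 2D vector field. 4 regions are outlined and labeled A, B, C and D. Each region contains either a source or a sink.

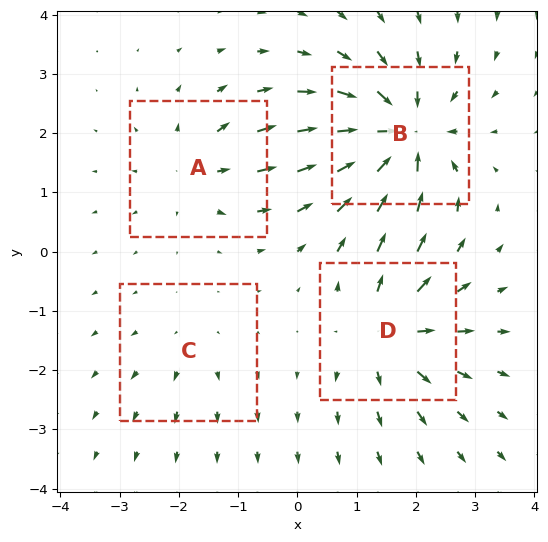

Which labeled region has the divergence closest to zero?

C

Divergence at each region's feature centre — A: about +4, B: about -8, C: about +2, D: about +6. Region C is closest to zero.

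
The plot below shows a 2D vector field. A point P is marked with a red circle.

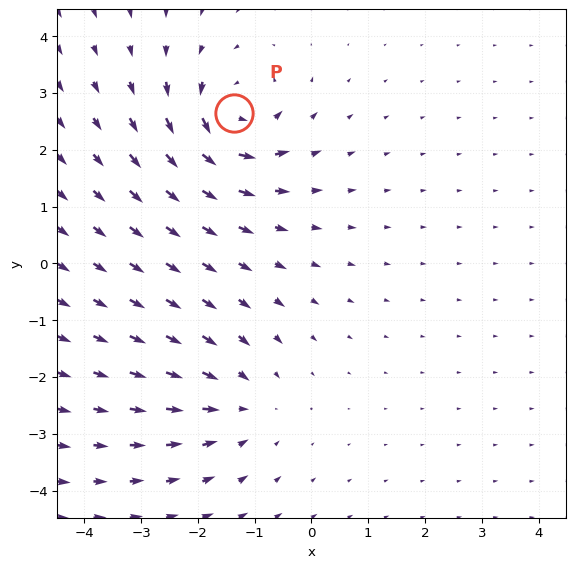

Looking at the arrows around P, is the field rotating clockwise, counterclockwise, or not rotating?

Near P at (-1.4, 2.6) the arrows circulate counterclockwise. The curl (z-component) there is about +5; positive curl means counterclockwise rotation.

counterclockwise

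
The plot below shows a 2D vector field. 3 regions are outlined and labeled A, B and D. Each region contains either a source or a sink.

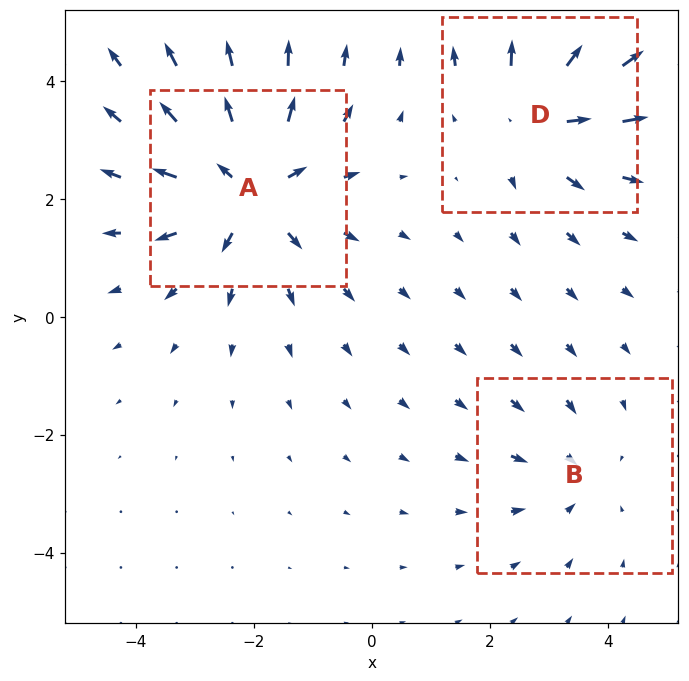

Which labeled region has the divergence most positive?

A

Divergence at each region's feature centre — A: about +4, B: about -2, D: about +3. Region A is most positive.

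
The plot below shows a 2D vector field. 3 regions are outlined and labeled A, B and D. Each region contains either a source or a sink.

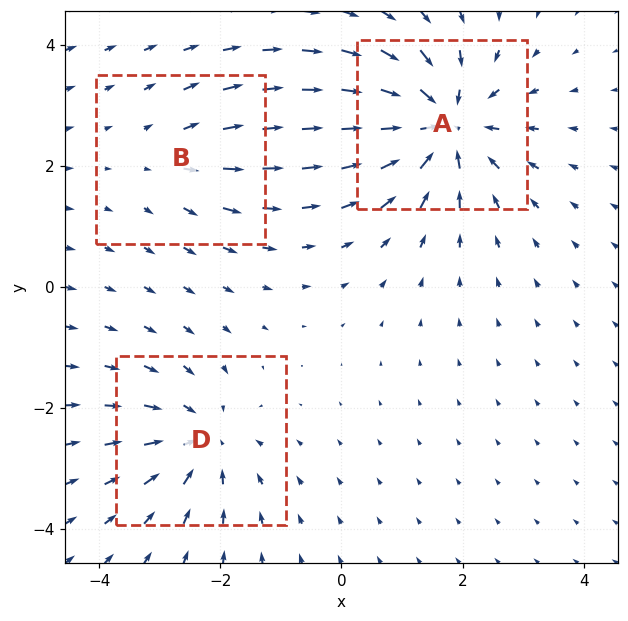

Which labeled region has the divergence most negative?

Divergence at each region's feature centre — A: about -5, B: about +2, D: about -3. Region A is most negative.

A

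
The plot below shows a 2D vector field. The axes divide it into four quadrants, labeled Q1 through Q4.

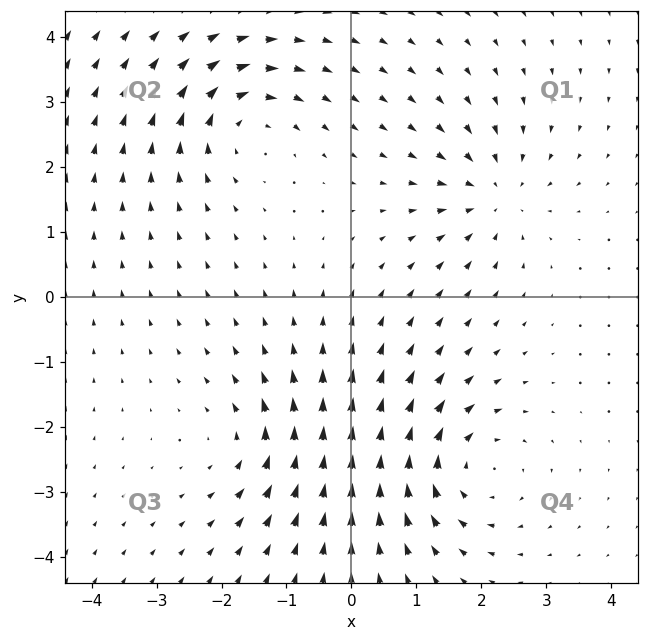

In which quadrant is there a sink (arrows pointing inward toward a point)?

Q1

The sink sits at approximately (2.2, 1.6), which lies in quadrant Q1. The divergence there is about -4, negative as expected for a sink.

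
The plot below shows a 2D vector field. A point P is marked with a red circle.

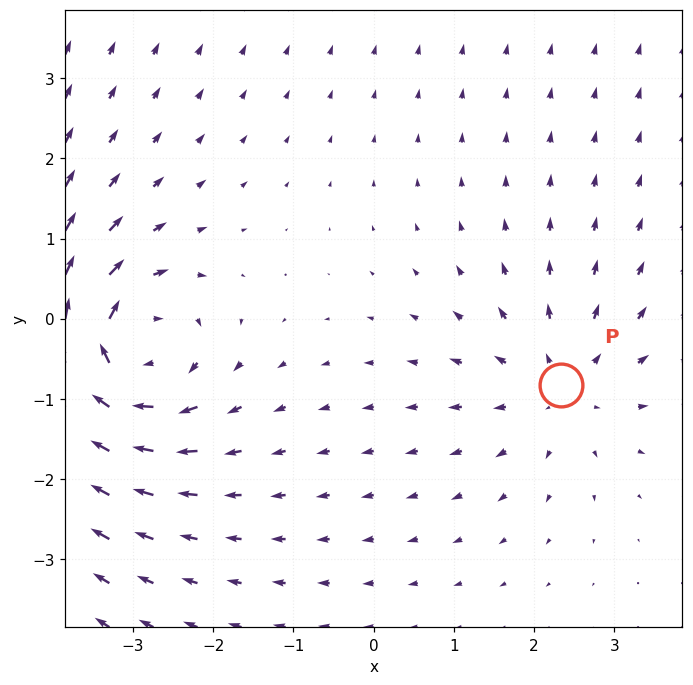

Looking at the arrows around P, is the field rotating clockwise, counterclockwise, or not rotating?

Near P at (2.3, -0.8) the arrows show no circulation. The curl there is ≈0.

not rotating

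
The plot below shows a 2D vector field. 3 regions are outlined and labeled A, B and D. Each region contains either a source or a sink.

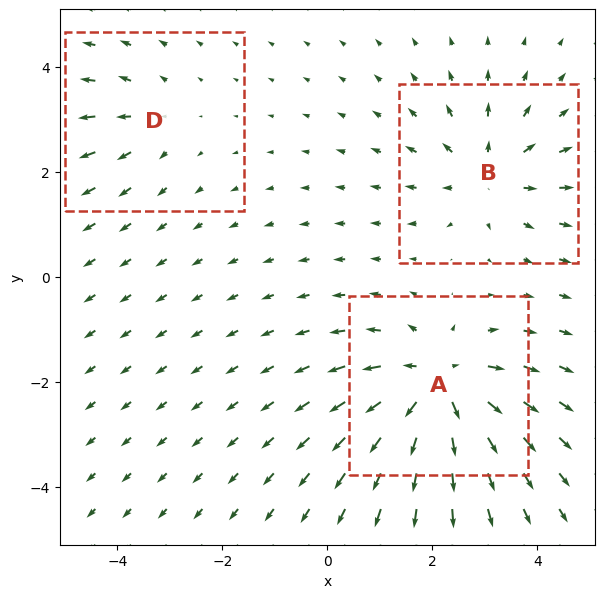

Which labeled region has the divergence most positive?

A

Divergence at each region's feature centre — A: about +5, B: about +4, D: about +2. Region A is most positive.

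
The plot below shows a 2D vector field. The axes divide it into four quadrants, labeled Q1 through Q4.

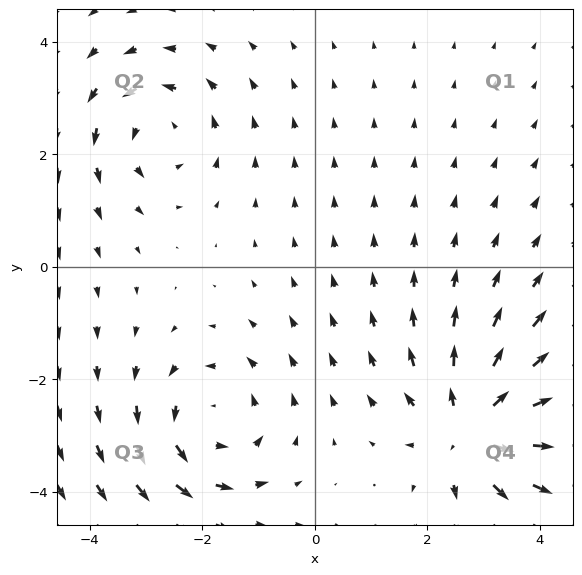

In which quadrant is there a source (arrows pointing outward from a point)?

Q4

The source sits at approximately (2.8, -2.9), which lies in quadrant Q4. The divergence there is about +4, positive as expected for a source.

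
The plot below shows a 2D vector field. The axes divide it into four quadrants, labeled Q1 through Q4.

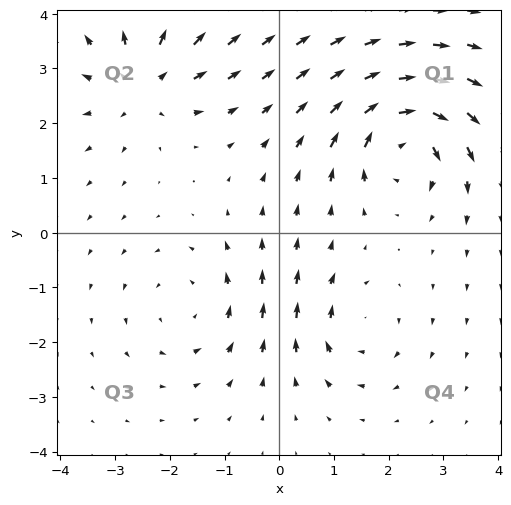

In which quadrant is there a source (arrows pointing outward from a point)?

The source sits at approximately (-2.5, 2.7), which lies in quadrant Q2. The divergence there is about +4, positive as expected for a source.

Q2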